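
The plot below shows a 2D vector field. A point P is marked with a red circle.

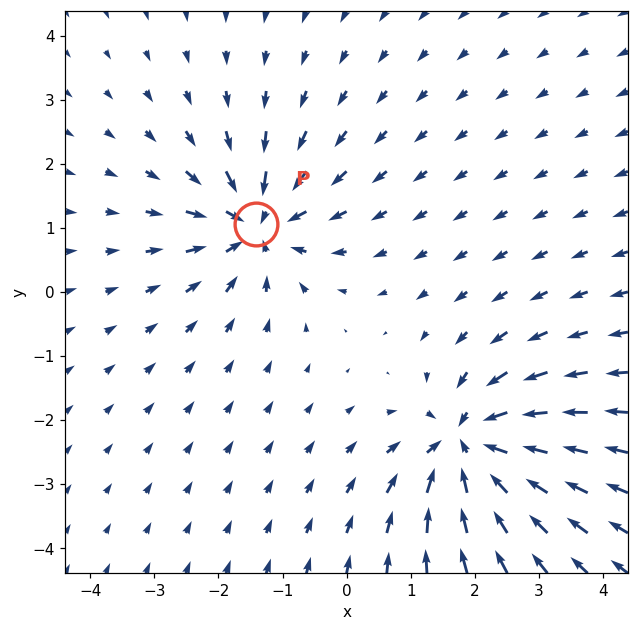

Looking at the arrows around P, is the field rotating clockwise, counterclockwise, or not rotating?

Near P at (-1.4, 1.1) the arrows show no circulation. The curl there is ≈0.

not rotating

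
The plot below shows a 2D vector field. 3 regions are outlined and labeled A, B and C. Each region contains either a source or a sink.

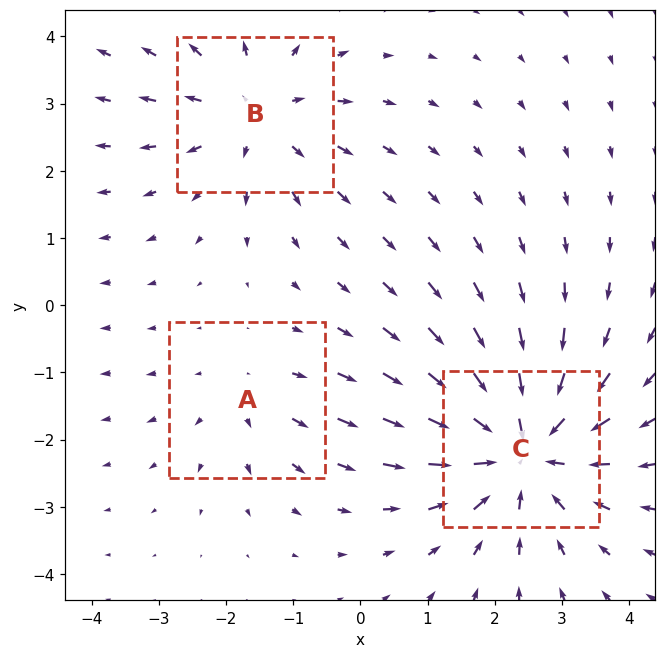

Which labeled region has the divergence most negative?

C

Divergence at each region's feature centre — A: about +2, B: about +3, C: about -4. Region C is most negative.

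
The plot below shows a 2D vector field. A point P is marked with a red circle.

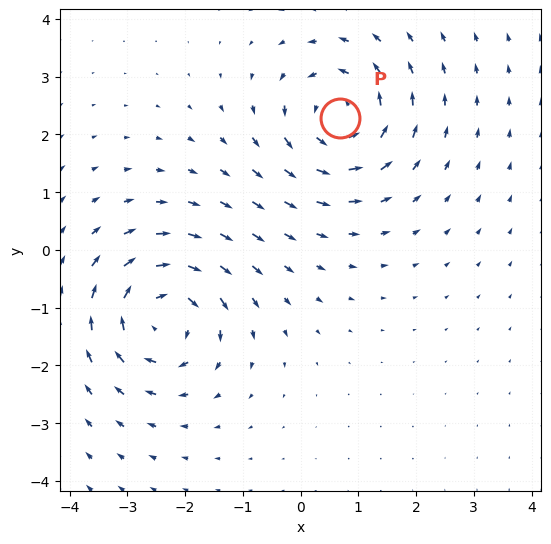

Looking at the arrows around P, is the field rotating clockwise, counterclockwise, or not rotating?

Near P at (0.7, 2.3) the arrows circulate counterclockwise. The curl (z-component) there is about +5; positive curl means counterclockwise rotation.

counterclockwise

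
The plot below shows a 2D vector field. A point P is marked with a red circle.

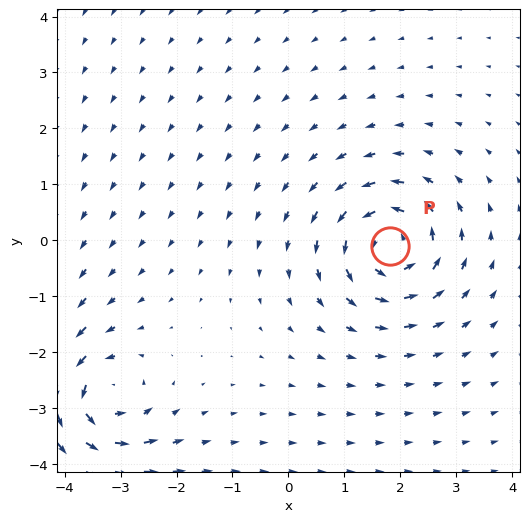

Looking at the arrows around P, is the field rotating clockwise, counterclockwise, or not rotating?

counterclockwise

Near P at (1.8, -0.1) the arrows circulate counterclockwise. The curl (z-component) there is about +5; positive curl means counterclockwise rotation.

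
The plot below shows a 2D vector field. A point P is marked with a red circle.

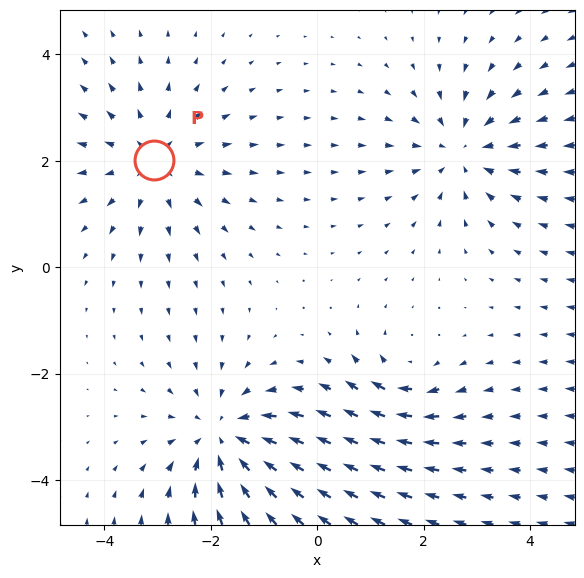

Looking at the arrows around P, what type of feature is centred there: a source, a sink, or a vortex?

At P (-3.1, 2.0) the arrows spread outward. Divergence about +3, curl ≈0 — positive divergence with near-zero curl is a source.

source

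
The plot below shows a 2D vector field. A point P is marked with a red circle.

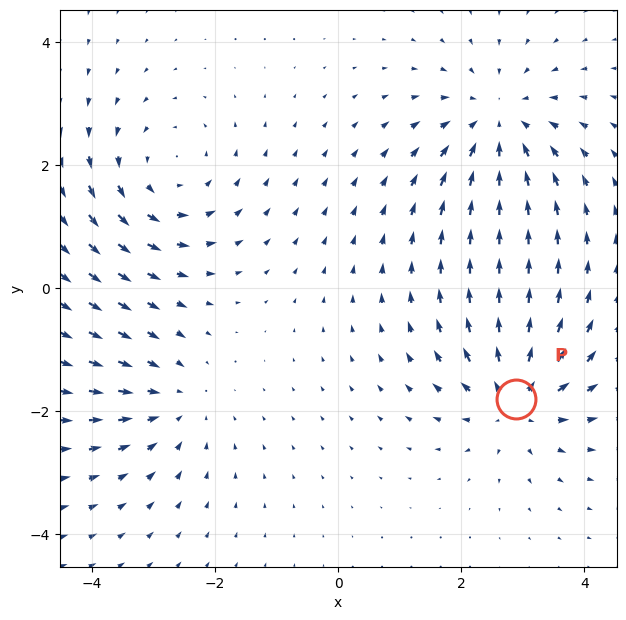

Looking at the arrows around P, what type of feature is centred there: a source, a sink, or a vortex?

source

At P (2.9, -1.8) the arrows spread outward. Divergence about +6, curl ≈0 — positive divergence with near-zero curl is a source.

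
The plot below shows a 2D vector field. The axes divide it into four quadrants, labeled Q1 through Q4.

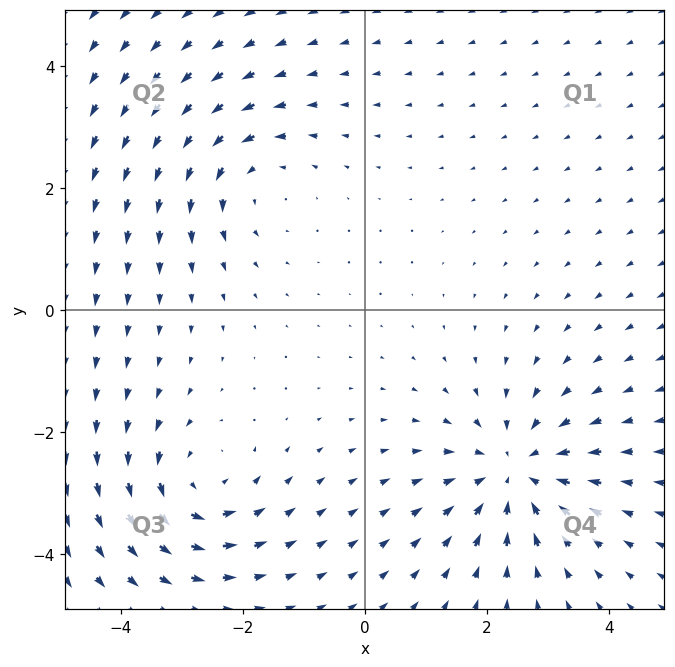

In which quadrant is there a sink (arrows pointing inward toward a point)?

The sink sits at approximately (2.5, -2.6), which lies in quadrant Q4. The divergence there is about -4, negative as expected for a sink.

Q4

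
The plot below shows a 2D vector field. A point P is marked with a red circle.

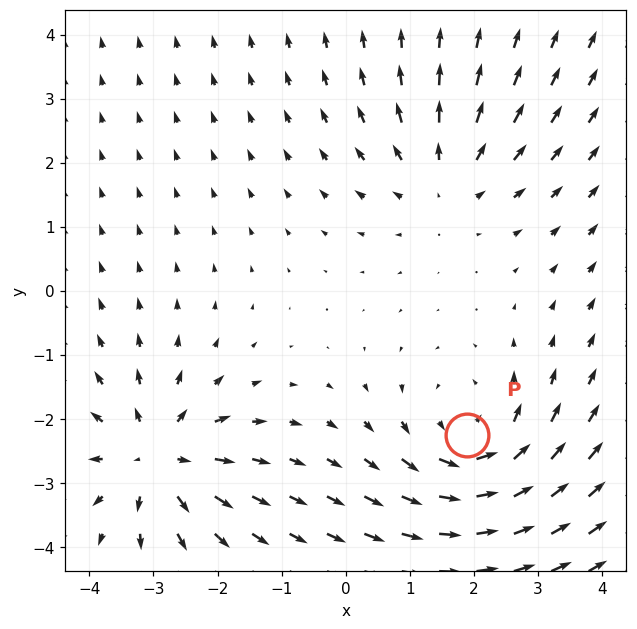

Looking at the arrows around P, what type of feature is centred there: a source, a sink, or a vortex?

vortex

At P (1.9, -2.3) the arrows circulate counterclockwise. Divergence ≈0, curl about +4 — near-zero divergence with nonzero curl is a vortex.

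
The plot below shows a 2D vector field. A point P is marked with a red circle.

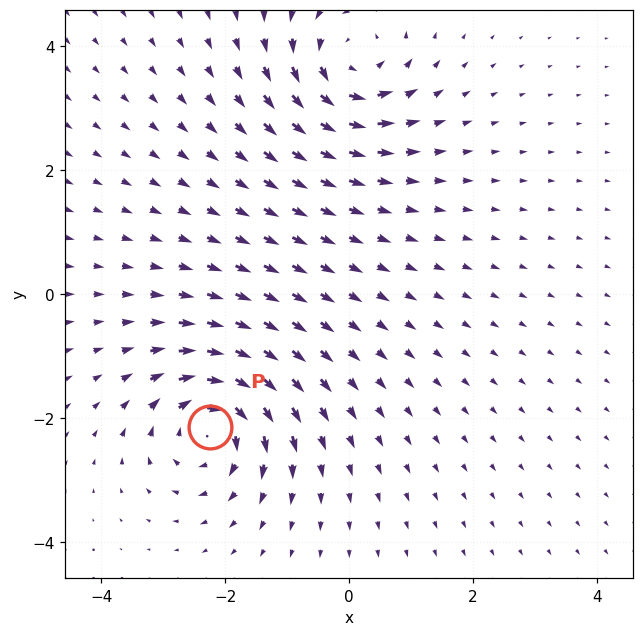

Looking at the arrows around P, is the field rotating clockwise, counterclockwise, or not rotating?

Near P at (-2.2, -2.1) the arrows circulate clockwise. The curl (z-component) there is about -7; negative curl means clockwise rotation.

clockwise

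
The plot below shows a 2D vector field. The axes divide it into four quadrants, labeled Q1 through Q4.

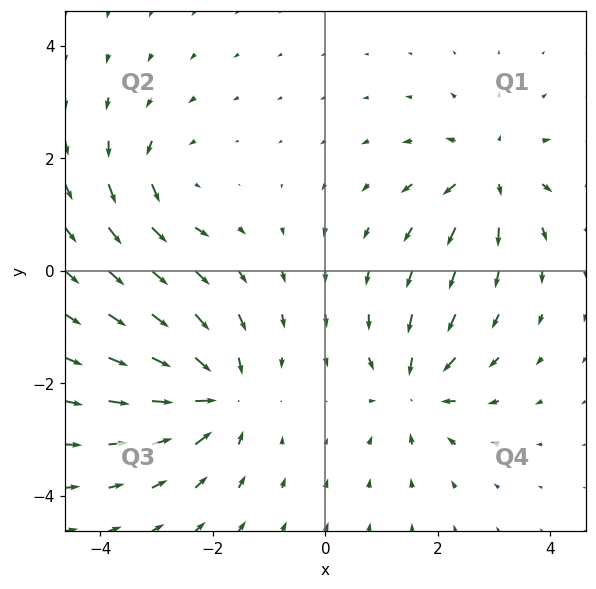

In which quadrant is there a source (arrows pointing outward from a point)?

Q1

The source sits at approximately (2.9, 1.8), which lies in quadrant Q1. The divergence there is about +5, positive as expected for a source.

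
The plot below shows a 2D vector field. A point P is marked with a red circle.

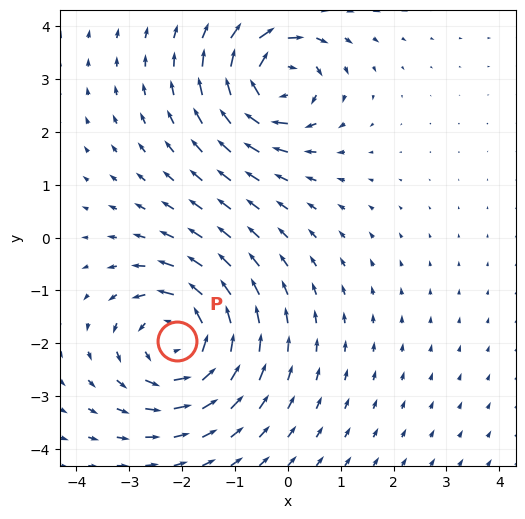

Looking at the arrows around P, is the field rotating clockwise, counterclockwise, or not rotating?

Near P at (-2.1, -2.0) the arrows circulate counterclockwise. The curl (z-component) there is about +4; positive curl means counterclockwise rotation.

counterclockwise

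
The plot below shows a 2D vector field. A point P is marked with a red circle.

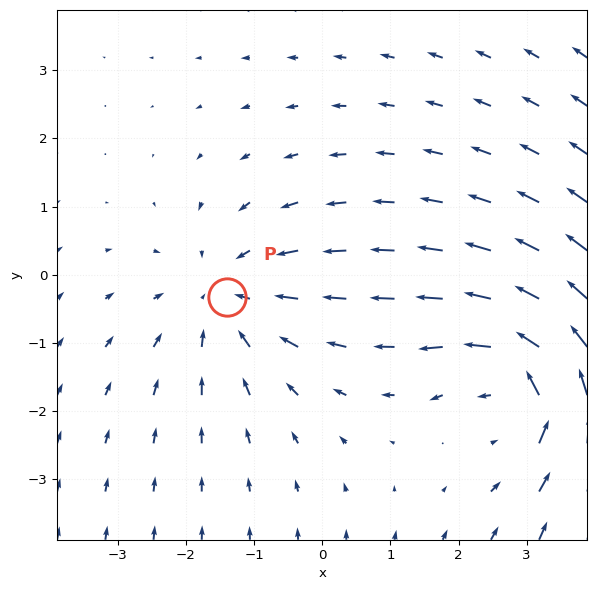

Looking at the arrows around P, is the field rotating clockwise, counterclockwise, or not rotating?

Near P at (-1.4, -0.3) the arrows show no circulation. The curl there is ≈0.

not rotating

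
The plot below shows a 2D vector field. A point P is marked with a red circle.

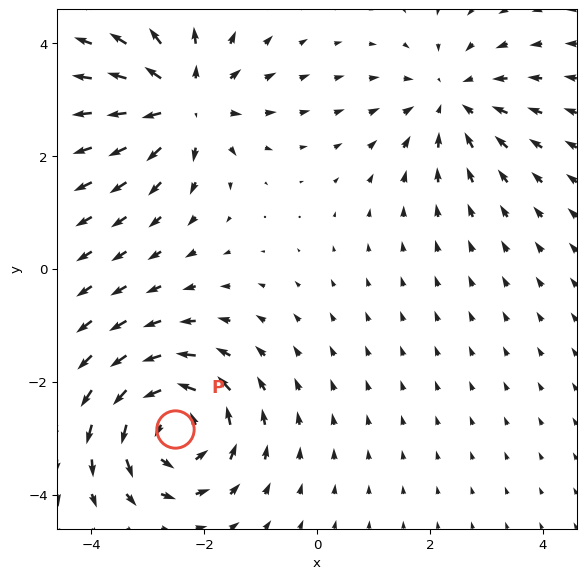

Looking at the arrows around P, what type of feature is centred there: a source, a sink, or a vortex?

At P (-2.5, -2.8) the arrows circulate counterclockwise. Divergence ≈0, curl about +5 — near-zero divergence with nonzero curl is a vortex.

vortex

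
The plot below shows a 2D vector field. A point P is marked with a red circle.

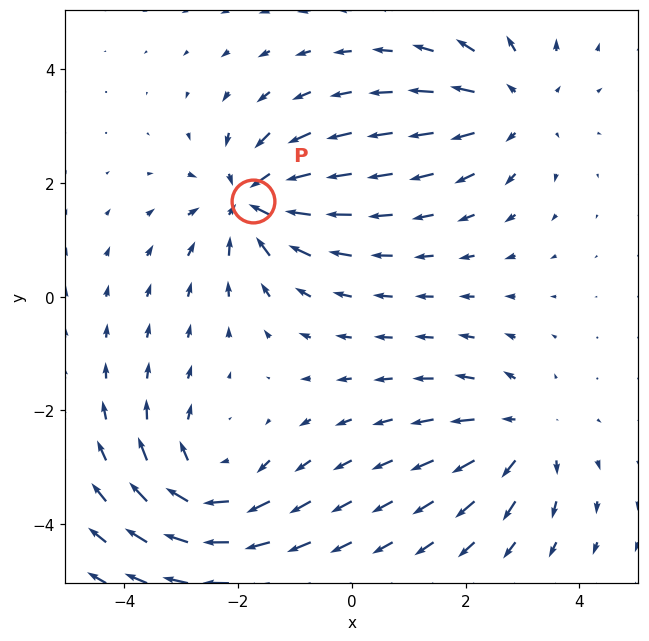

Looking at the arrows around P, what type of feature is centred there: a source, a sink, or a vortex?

At P (-1.7, 1.7) the arrows converge inward. Divergence about -6, curl ≈0 — negative divergence with near-zero curl is a sink.

sink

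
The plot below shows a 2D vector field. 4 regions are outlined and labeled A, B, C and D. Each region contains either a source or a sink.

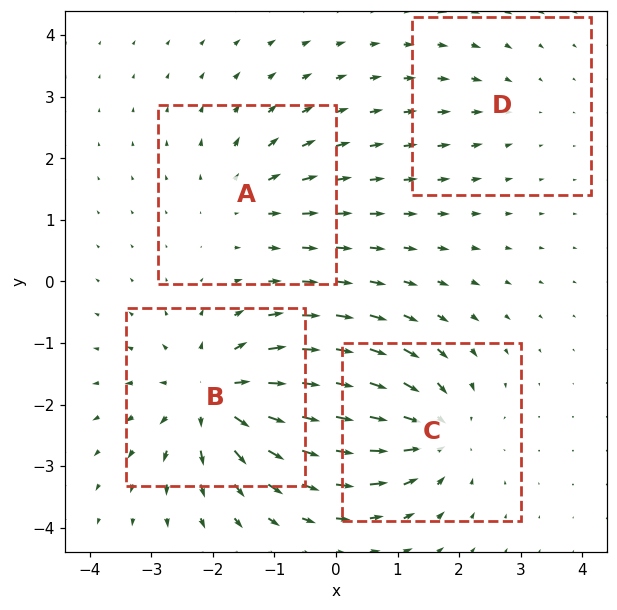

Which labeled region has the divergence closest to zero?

D

Divergence at each region's feature centre — A: about +3, B: about +7, C: about -5, D: about -2. Region D is closest to zero.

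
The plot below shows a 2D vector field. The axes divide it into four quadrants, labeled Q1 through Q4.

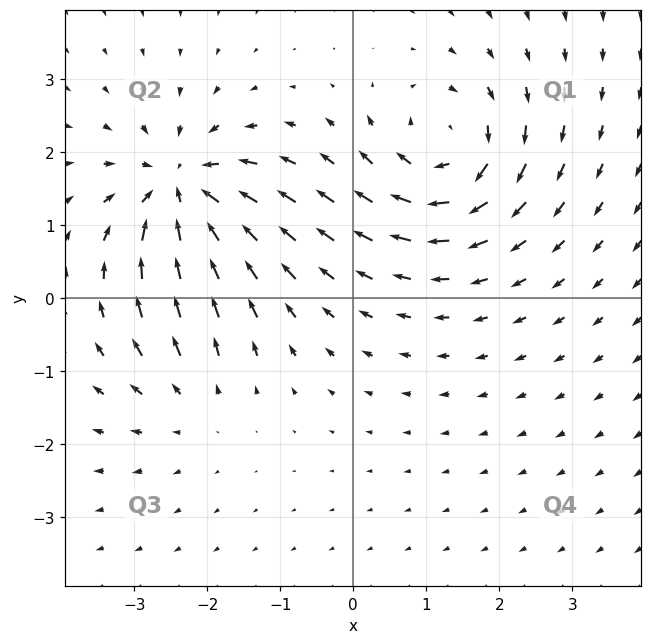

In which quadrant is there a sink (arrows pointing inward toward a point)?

The sink sits at approximately (-2.4, 1.5), which lies in quadrant Q2. The divergence there is about -7, negative as expected for a sink.

Q2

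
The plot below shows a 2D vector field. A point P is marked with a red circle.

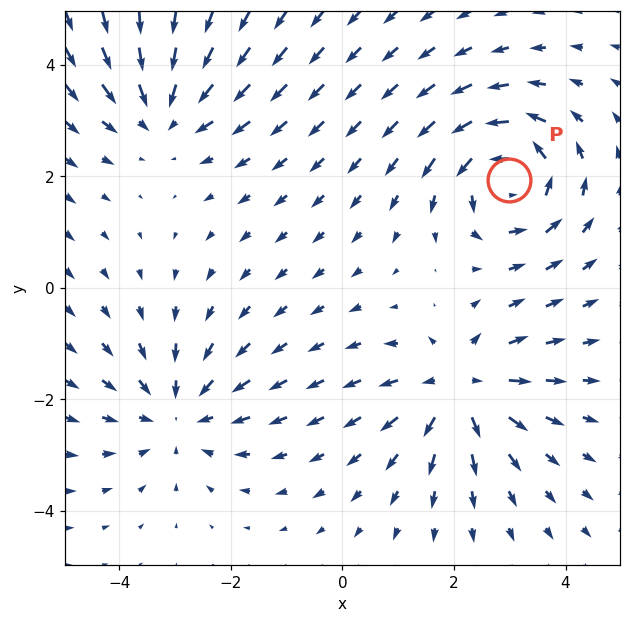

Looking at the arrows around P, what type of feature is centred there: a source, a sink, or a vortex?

At P (3.0, 1.9) the arrows circulate counterclockwise. Divergence ≈0, curl about +6 — near-zero divergence with nonzero curl is a vortex.

vortex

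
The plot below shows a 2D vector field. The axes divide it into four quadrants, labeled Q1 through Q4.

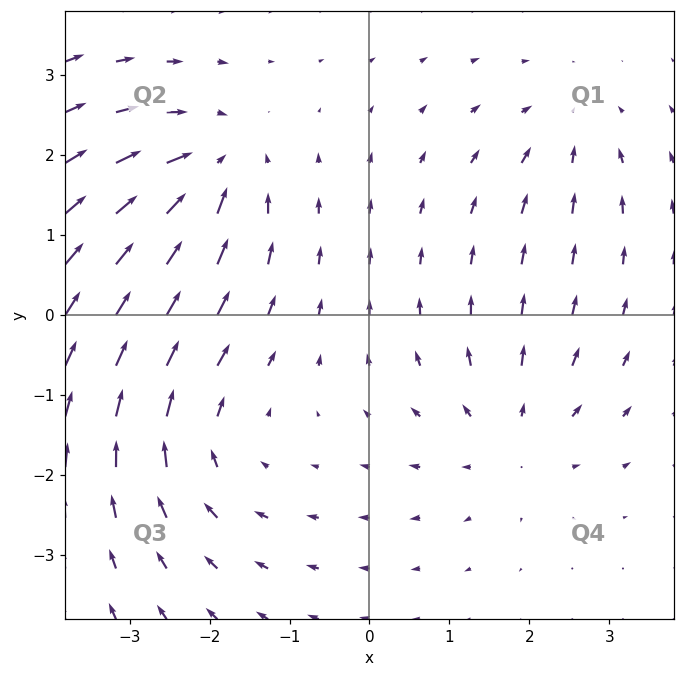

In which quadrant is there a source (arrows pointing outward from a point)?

The source sits at approximately (1.8, -1.5), which lies in quadrant Q4. The divergence there is about +4, positive as expected for a source.

Q4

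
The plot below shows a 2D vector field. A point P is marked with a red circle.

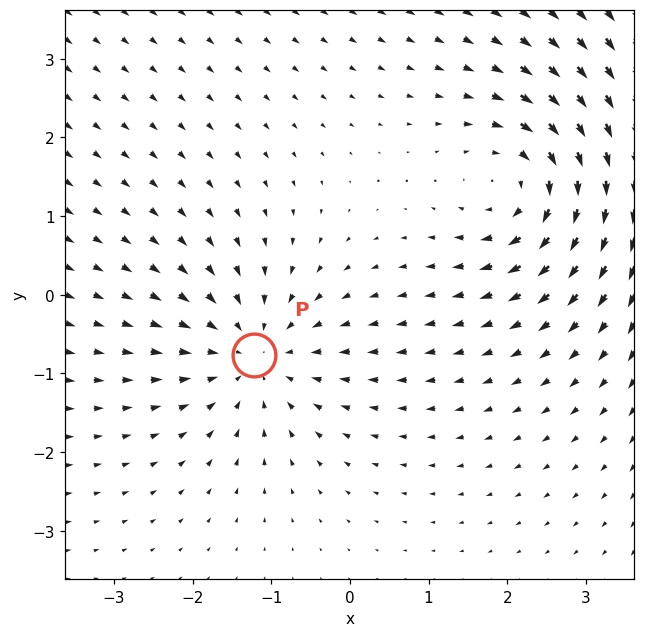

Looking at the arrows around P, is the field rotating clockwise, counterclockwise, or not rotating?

Near P at (-1.2, -0.8) the arrows show no circulation. The curl there is ≈0.

not rotating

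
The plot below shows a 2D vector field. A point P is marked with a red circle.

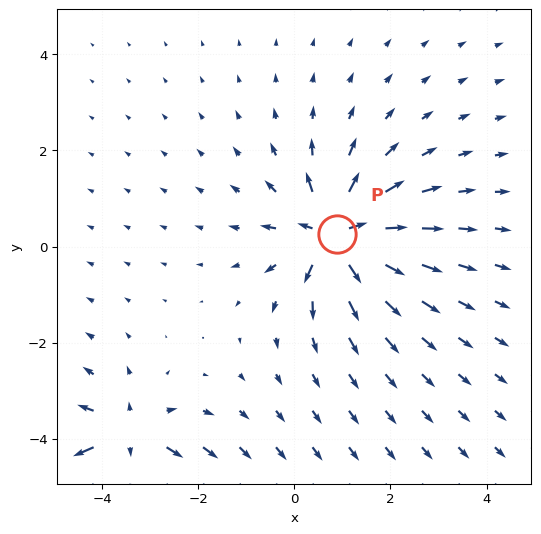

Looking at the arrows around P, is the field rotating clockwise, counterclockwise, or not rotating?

not rotating

Near P at (0.9, 0.3) the arrows show no circulation. The curl there is ≈0.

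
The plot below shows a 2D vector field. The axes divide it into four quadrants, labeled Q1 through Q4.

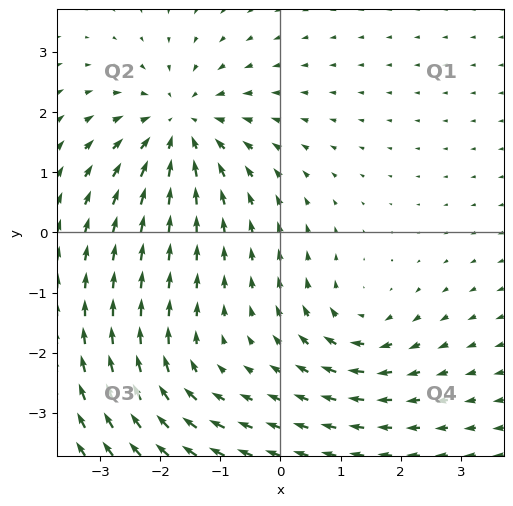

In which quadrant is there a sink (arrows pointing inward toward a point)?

The sink sits at approximately (-1.7, 1.8), which lies in quadrant Q2. The divergence there is about -5, negative as expected for a sink.

Q2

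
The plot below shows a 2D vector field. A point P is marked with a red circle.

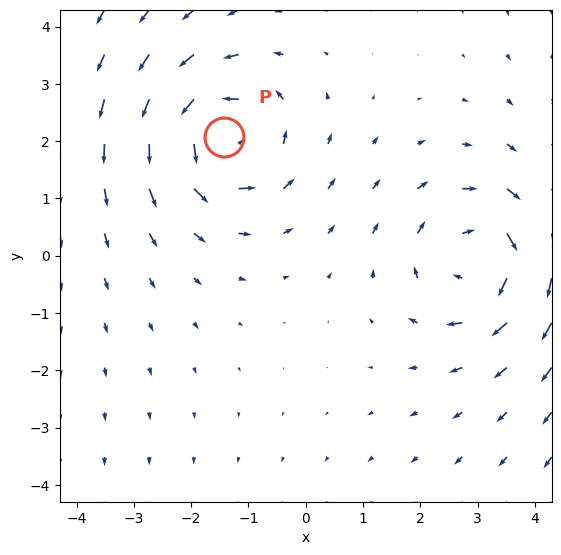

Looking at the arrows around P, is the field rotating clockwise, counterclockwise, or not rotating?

Near P at (-1.4, 2.1) the arrows circulate counterclockwise. The curl (z-component) there is about +4; positive curl means counterclockwise rotation.

counterclockwise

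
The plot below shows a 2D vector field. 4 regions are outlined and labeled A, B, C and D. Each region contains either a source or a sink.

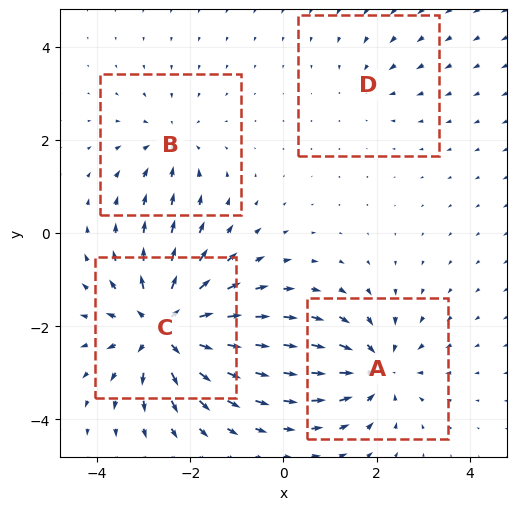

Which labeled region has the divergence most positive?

Divergence at each region's feature centre — A: about -5, B: about -3, C: about +7, D: about -2. Region C is most positive.

C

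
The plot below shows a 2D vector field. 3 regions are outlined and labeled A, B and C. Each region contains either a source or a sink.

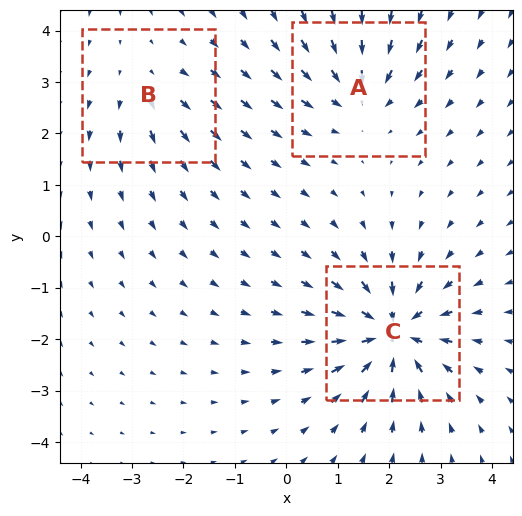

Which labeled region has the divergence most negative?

Divergence at each region's feature centre — A: about -4, B: about +2, C: about -6. Region C is most negative.

C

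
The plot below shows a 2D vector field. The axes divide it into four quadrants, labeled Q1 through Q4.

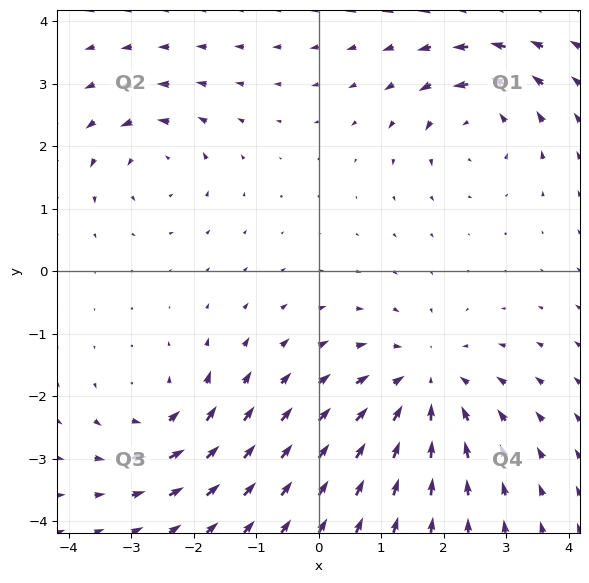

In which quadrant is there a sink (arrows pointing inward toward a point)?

Q4

The sink sits at approximately (1.7, -1.8), which lies in quadrant Q4. The divergence there is about -4, negative as expected for a sink.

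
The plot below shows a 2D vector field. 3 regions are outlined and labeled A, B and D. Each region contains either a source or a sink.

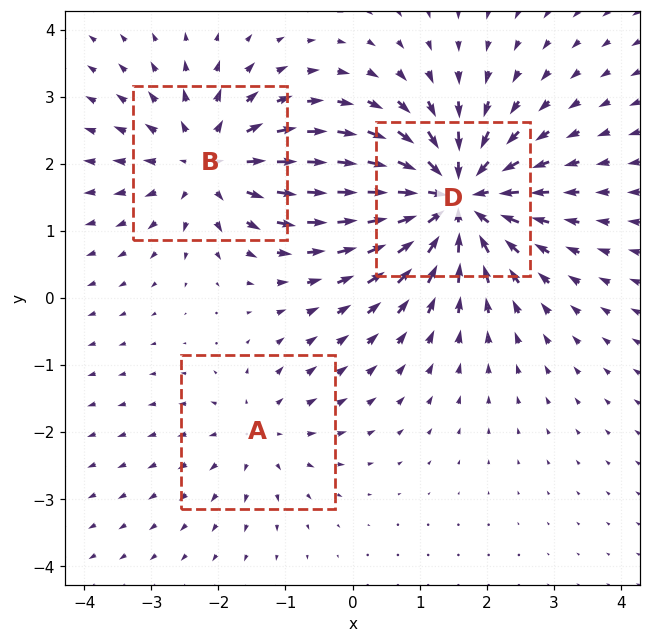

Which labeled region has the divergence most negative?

D

Divergence at each region's feature centre — A: about +2, B: about +4, D: about -6. Region D is most negative.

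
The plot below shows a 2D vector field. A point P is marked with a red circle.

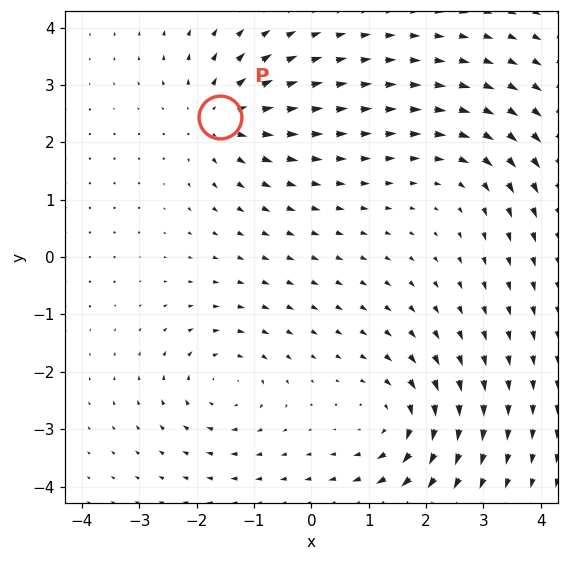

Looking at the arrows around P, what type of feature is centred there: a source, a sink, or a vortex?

source

At P (-1.6, 2.4) the arrows spread outward. Divergence about +5, curl ≈0 — positive divergence with near-zero curl is a source.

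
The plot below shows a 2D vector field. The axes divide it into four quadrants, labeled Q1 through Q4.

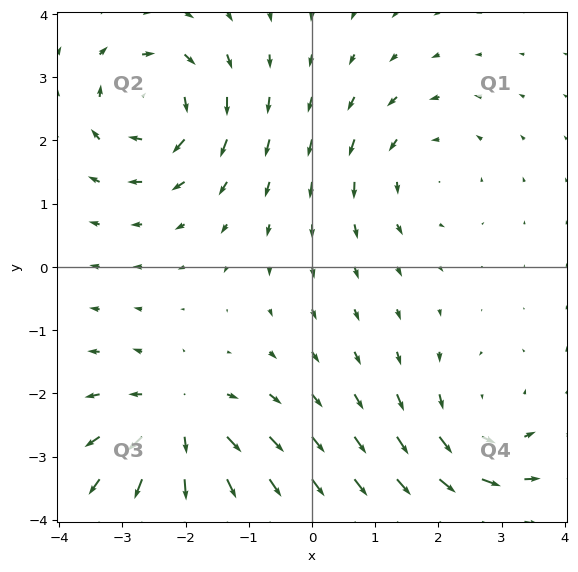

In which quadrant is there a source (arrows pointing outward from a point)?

The source sits at approximately (-2.1, -2.5), which lies in quadrant Q3. The divergence there is about +5, positive as expected for a source.

Q3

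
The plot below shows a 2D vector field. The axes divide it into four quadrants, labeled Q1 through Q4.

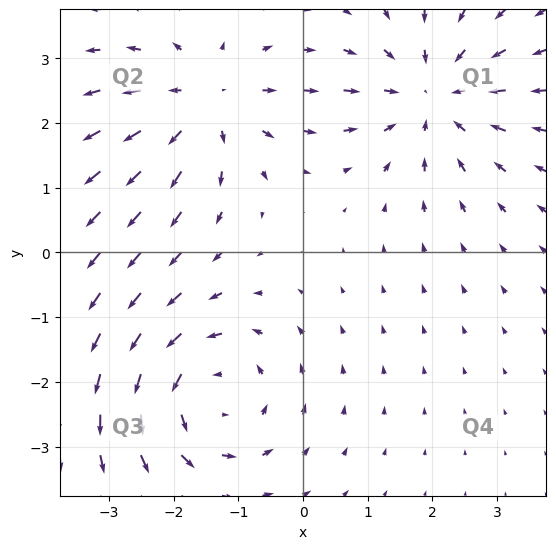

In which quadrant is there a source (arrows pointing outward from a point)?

Q2

The source sits at approximately (-1.5, 2.3), which lies in quadrant Q2. The divergence there is about +3, positive as expected for a source.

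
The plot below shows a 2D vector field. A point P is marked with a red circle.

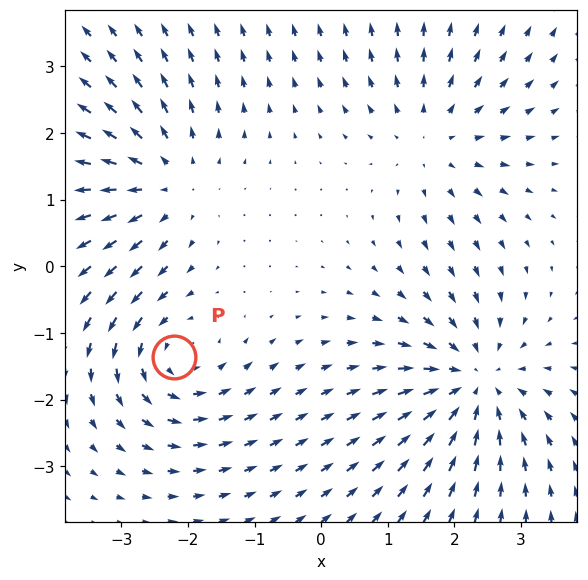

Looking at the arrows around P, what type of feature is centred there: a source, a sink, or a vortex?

vortex

At P (-2.2, -1.4) the arrows circulate counterclockwise. Divergence ≈0, curl about +4 — near-zero divergence with nonzero curl is a vortex.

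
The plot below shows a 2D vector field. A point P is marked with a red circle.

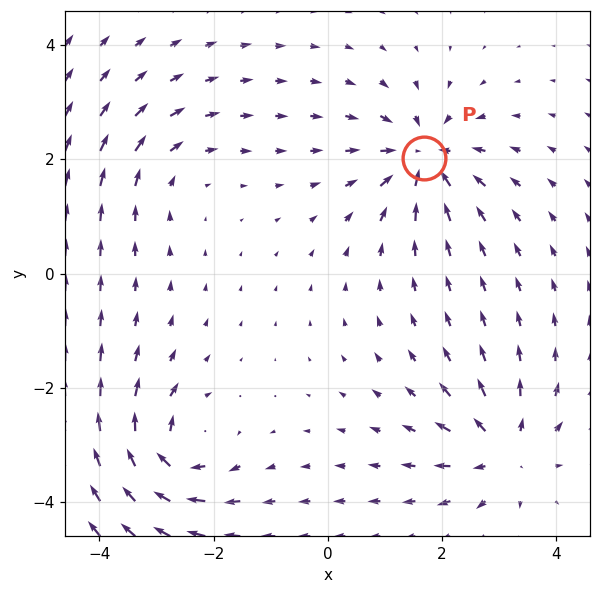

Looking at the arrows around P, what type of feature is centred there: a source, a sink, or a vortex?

At P (1.7, 2.0) the arrows converge inward. Divergence about -5, curl ≈0 — negative divergence with near-zero curl is a sink.

sink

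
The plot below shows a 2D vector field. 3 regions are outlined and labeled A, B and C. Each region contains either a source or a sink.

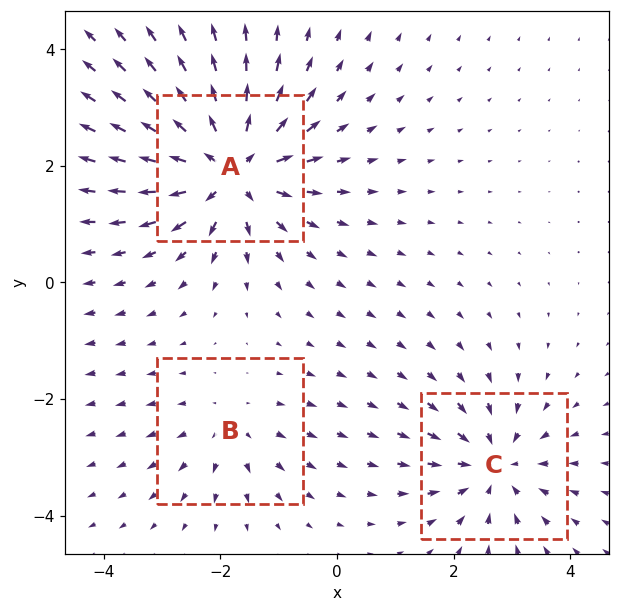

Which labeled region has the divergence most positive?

A

Divergence at each region's feature centre — A: about +6, B: about +2, C: about -4. Region A is most positive.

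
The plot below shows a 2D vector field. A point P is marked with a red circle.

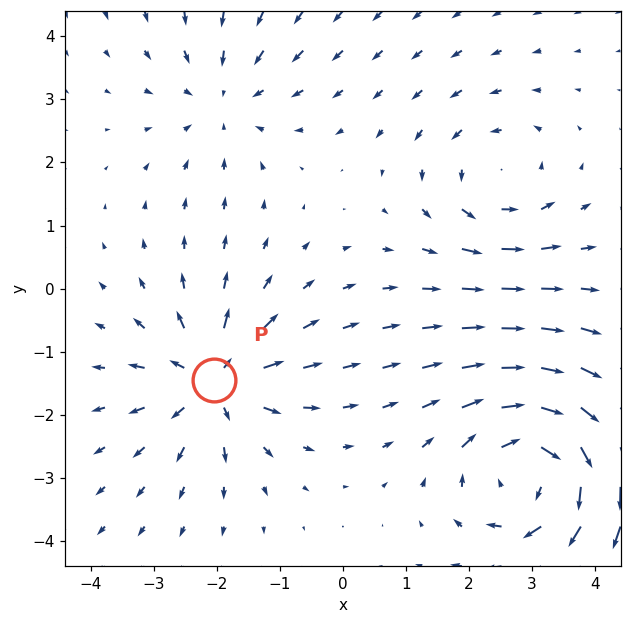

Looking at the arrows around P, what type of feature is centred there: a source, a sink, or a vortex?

At P (-2.0, -1.5) the arrows spread outward. Divergence about +5, curl ≈0 — positive divergence with near-zero curl is a source.

source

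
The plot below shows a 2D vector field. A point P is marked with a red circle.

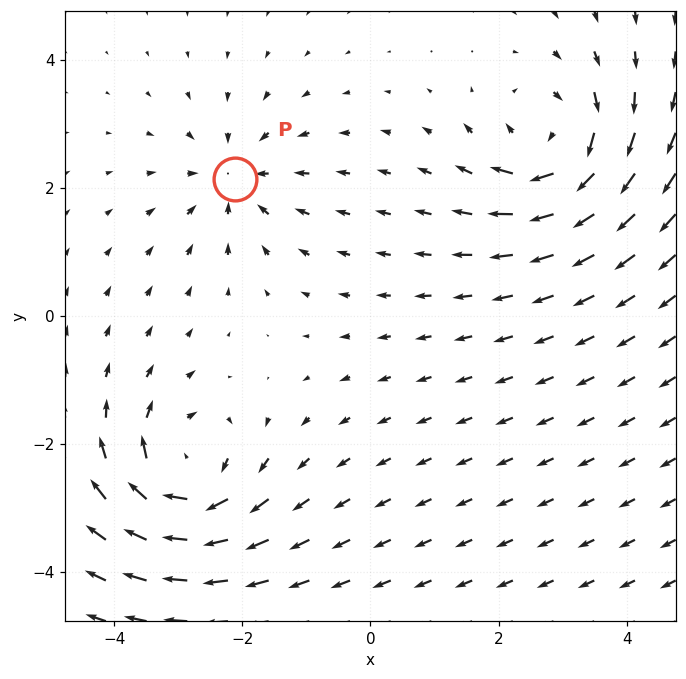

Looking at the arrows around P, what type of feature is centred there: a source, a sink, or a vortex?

sink

At P (-2.1, 2.1) the arrows converge inward. Divergence about -3, curl ≈0 — negative divergence with near-zero curl is a sink.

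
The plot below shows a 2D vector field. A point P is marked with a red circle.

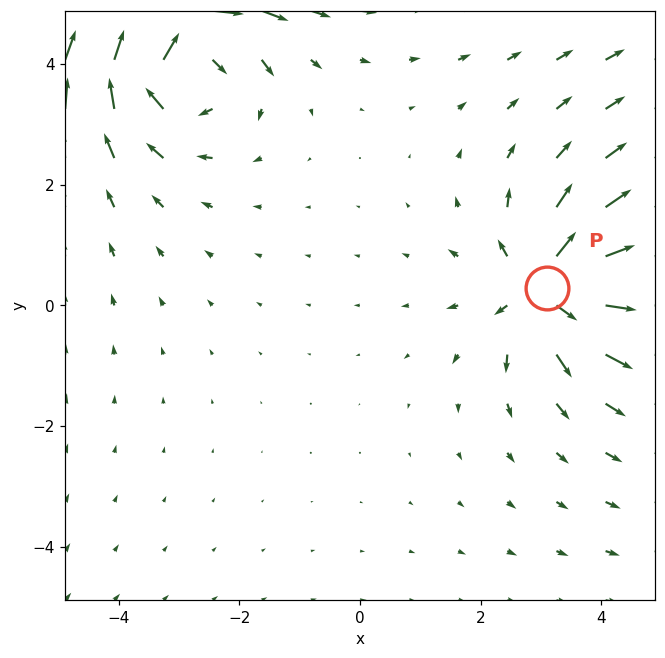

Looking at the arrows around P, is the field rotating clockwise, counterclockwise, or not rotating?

Near P at (3.1, 0.3) the arrows show no circulation. The curl there is ≈0.

not rotating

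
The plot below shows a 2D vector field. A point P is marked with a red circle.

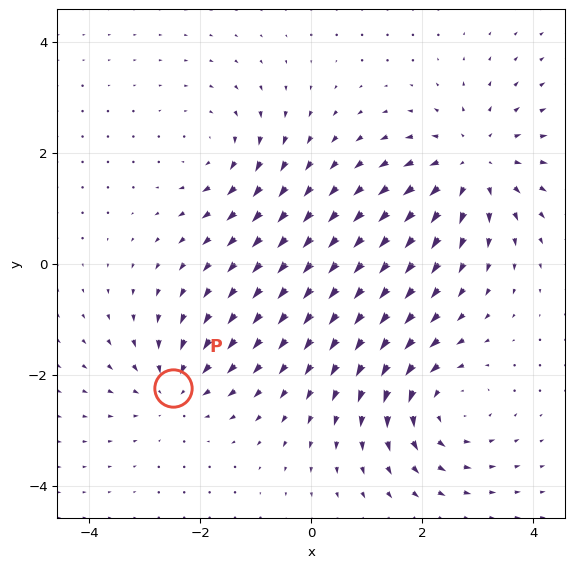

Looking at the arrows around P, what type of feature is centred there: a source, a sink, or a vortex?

sink

At P (-2.5, -2.2) the arrows converge inward. Divergence about -3, curl ≈0 — negative divergence with near-zero curl is a sink.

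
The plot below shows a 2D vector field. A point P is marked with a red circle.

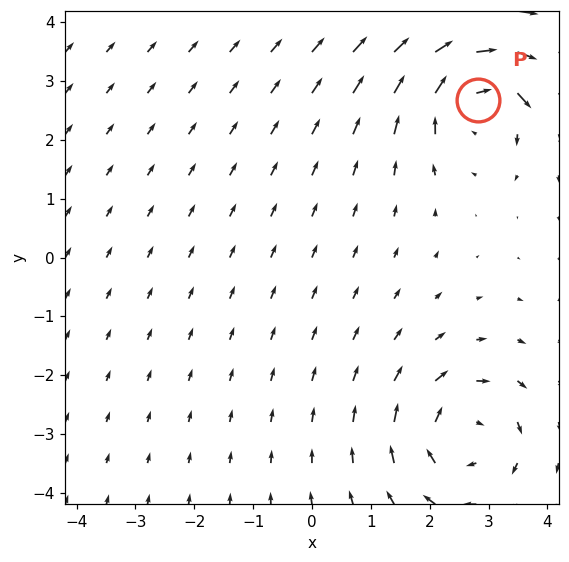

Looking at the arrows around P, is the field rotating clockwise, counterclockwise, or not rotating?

clockwise

Near P at (2.8, 2.7) the arrows circulate clockwise. The curl (z-component) there is about -5; negative curl means clockwise rotation.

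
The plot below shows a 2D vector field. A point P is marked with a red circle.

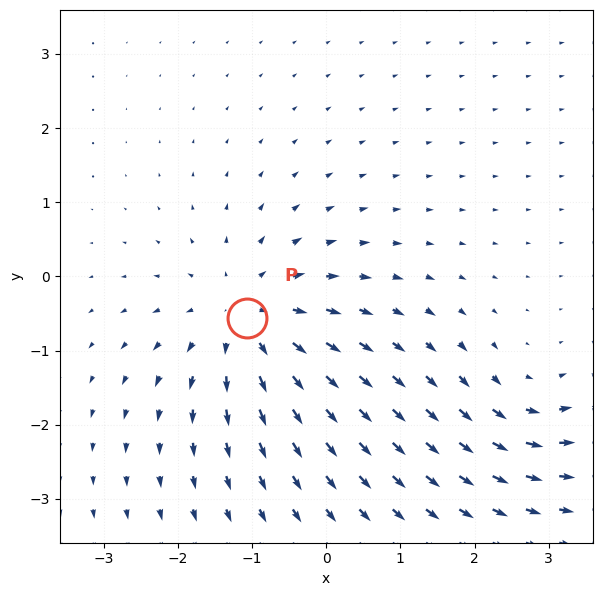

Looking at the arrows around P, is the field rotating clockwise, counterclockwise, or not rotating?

Near P at (-1.1, -0.6) the arrows show no circulation. The curl there is ≈0.

not rotating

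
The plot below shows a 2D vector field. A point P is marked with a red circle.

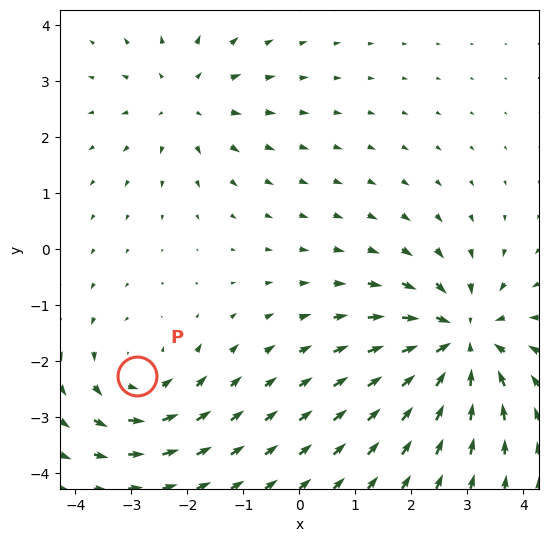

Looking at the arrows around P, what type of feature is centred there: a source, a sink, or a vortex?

vortex

At P (-2.9, -2.3) the arrows circulate counterclockwise. Divergence ≈0, curl about +3 — near-zero divergence with nonzero curl is a vortex.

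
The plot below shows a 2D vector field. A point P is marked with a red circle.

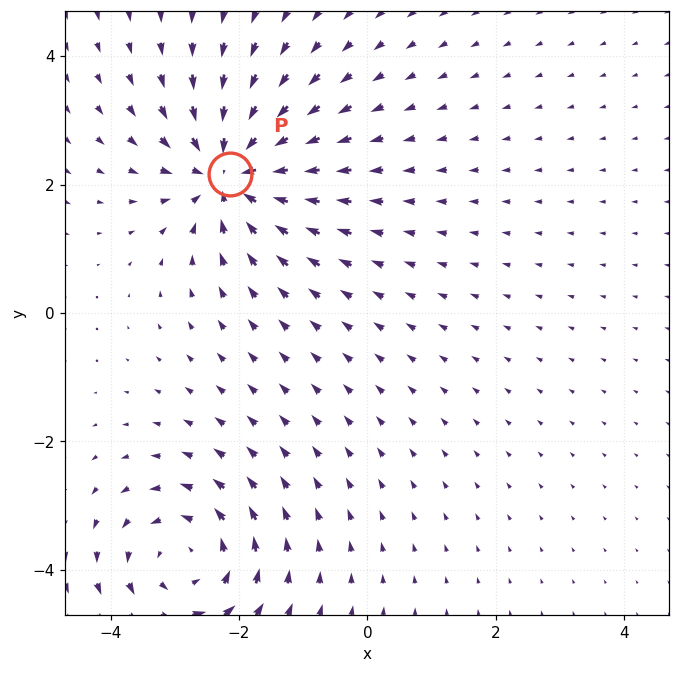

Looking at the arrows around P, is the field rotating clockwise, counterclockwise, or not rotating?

Near P at (-2.1, 2.2) the arrows show no circulation. The curl there is ≈0.

not rotating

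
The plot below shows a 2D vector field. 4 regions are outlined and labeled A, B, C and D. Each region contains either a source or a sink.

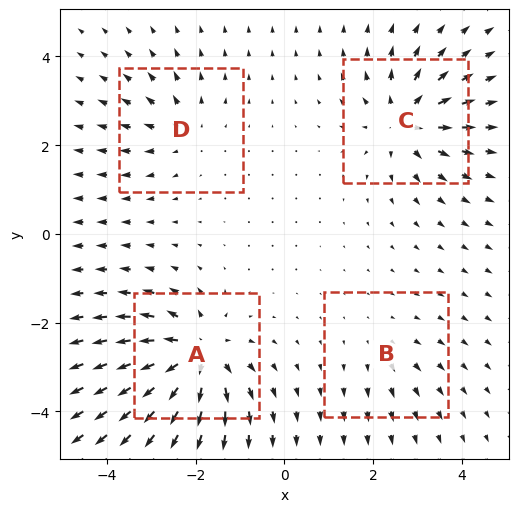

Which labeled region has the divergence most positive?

A

Divergence at each region's feature centre — A: about +8, B: about +2, C: about +6, D: about +4. Region A is most positive.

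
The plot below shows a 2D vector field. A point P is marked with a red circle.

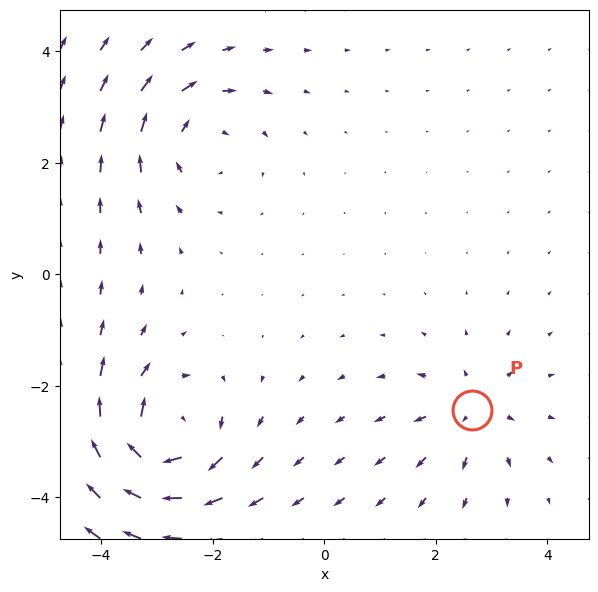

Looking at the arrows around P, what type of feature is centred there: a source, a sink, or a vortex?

At P (2.7, -2.4) the arrows spread outward. Divergence about +3, curl ≈0 — positive divergence with near-zero curl is a source.

source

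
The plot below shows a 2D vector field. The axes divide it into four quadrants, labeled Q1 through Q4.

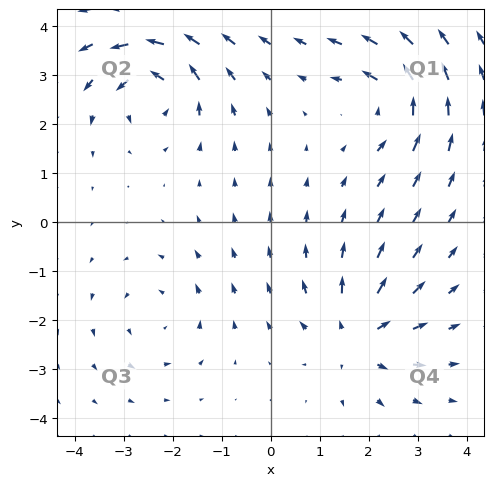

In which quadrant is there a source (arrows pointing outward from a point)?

The source sits at approximately (1.7, -2.3), which lies in quadrant Q4. The divergence there is about +4, positive as expected for a source.

Q4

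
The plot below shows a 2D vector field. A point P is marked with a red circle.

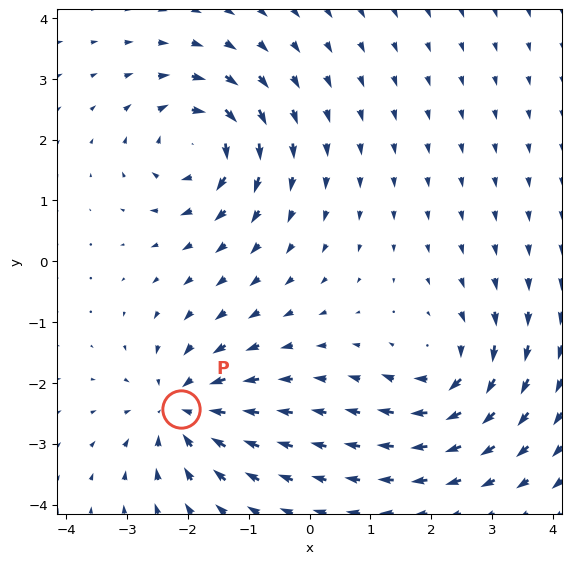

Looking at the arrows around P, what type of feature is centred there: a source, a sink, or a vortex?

sink

At P (-2.1, -2.4) the arrows converge inward. Divergence about -6, curl ≈0 — negative divergence with near-zero curl is a sink.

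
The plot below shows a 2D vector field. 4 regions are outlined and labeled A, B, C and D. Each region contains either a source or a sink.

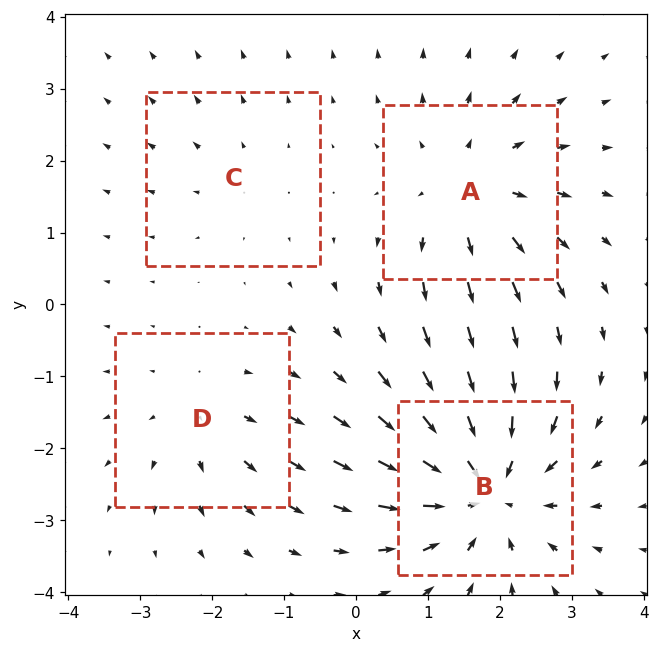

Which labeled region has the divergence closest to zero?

C

Divergence at each region's feature centre — A: about +5, B: about -7, C: about +2, D: about +3. Region C is closest to zero.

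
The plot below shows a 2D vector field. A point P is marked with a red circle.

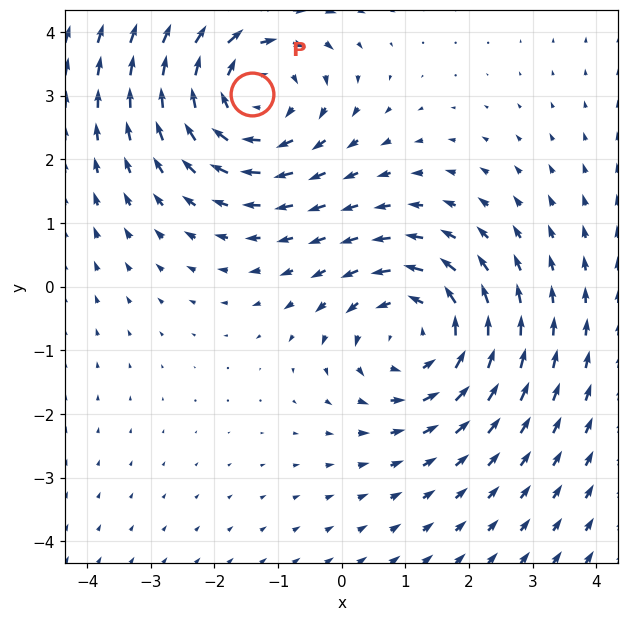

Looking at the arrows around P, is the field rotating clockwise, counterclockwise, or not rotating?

clockwise

Near P at (-1.4, 3.0) the arrows circulate clockwise. The curl (z-component) there is about -3; negative curl means clockwise rotation.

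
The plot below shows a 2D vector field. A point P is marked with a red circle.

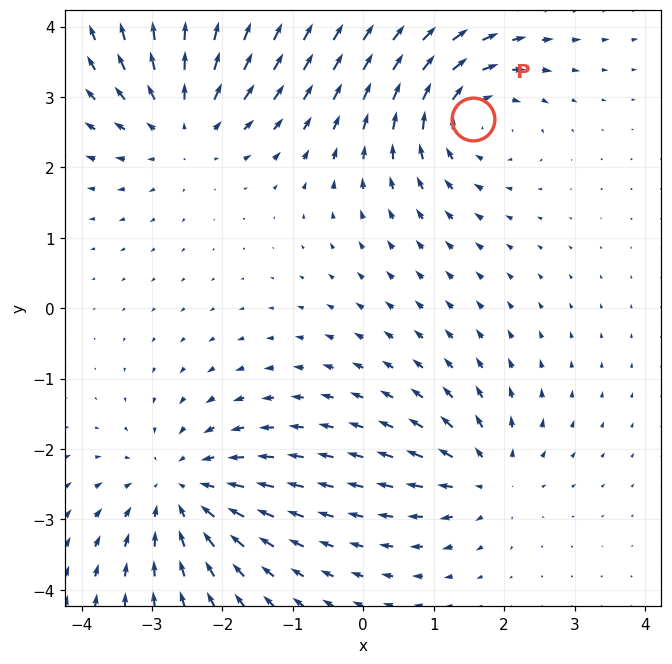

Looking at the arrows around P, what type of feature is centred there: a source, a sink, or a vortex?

At P (1.6, 2.7) the arrows circulate clockwise. Divergence ≈0, curl about -4 — near-zero divergence with nonzero curl is a vortex.

vortex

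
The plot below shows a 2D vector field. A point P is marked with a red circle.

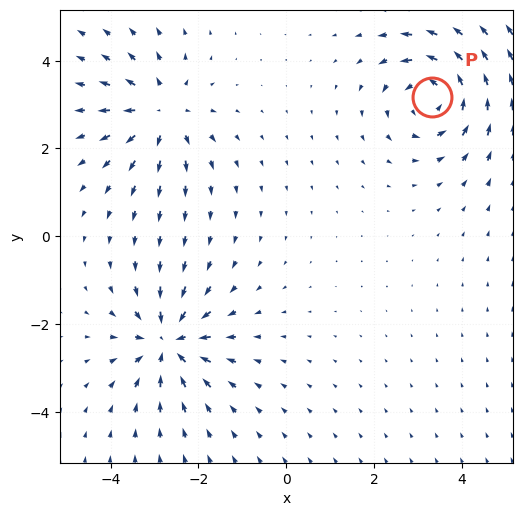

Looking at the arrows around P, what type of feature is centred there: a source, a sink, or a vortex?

vortex

At P (3.3, 3.2) the arrows circulate counterclockwise. Divergence ≈0, curl about +5 — near-zero divergence with nonzero curl is a vortex.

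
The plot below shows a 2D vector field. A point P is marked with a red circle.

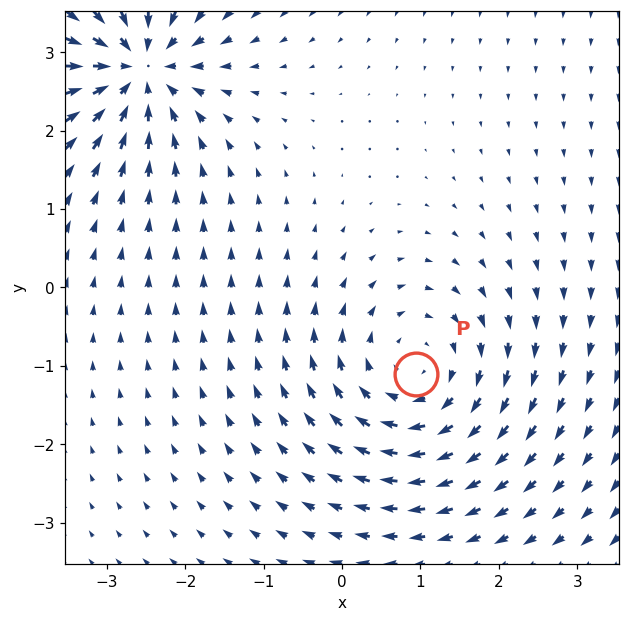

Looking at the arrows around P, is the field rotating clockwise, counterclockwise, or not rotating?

Near P at (0.9, -1.1) the arrows circulate clockwise. The curl (z-component) there is about -3; negative curl means clockwise rotation.

clockwise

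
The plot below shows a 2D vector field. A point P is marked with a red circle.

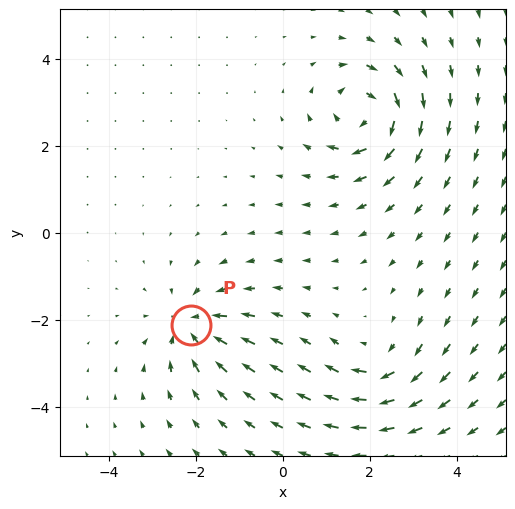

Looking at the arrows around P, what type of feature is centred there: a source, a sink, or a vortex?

At P (-2.1, -2.1) the arrows converge inward. Divergence about -4, curl ≈0 — negative divergence with near-zero curl is a sink.

sink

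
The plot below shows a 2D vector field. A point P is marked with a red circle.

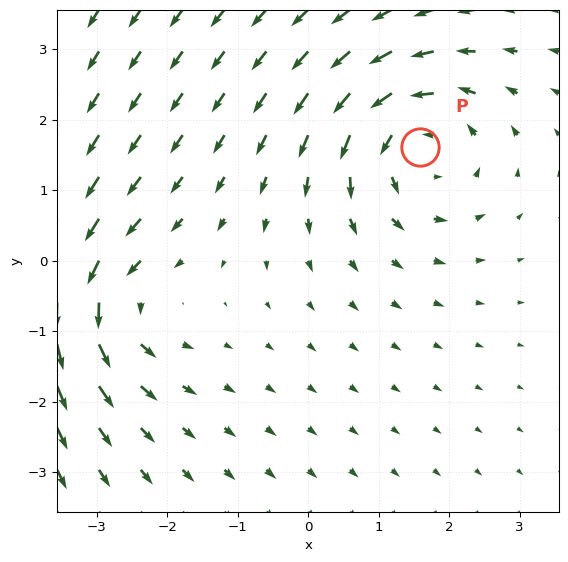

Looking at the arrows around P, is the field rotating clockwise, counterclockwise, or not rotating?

counterclockwise

Near P at (1.6, 1.6) the arrows circulate counterclockwise. The curl (z-component) there is about +4; positive curl means counterclockwise rotation.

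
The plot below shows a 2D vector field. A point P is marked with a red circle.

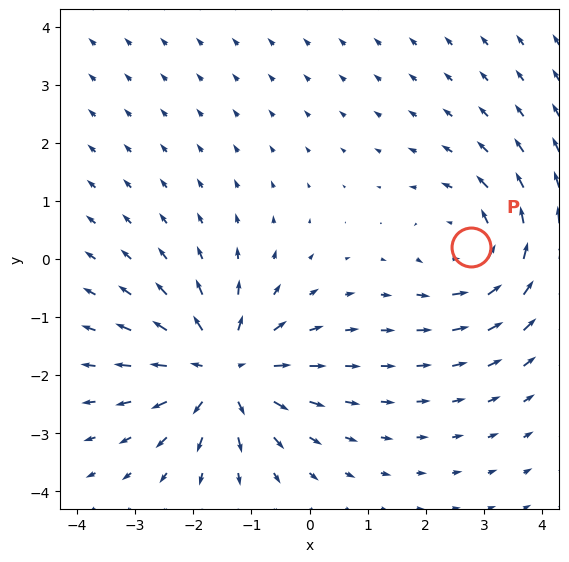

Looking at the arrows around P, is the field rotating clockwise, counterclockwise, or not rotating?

counterclockwise

Near P at (2.8, 0.2) the arrows circulate counterclockwise. The curl (z-component) there is about +3; positive curl means counterclockwise rotation.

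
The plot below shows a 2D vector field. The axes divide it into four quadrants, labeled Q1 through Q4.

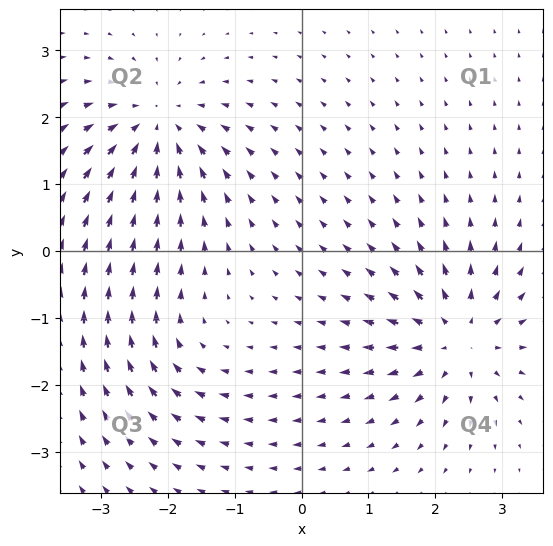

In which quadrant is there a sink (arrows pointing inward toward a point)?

The sink sits at approximately (-2.2, 1.9), which lies in quadrant Q2. The divergence there is about -4, negative as expected for a sink.

Q2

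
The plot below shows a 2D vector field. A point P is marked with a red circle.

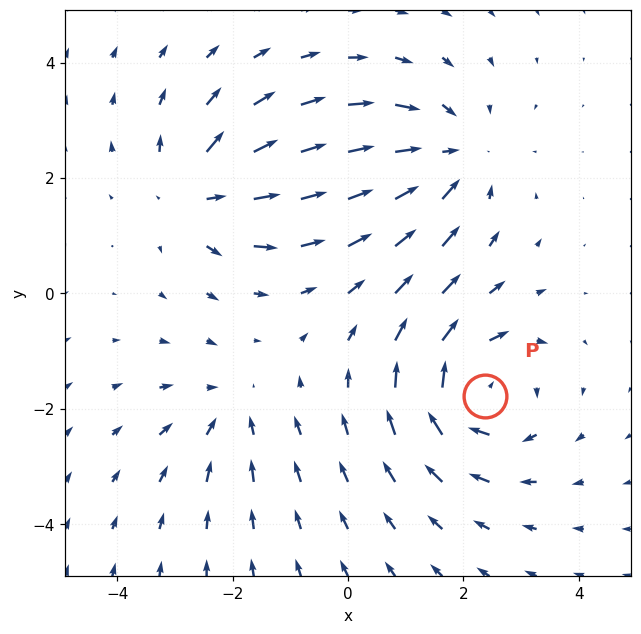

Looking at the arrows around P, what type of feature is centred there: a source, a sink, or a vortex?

At P (2.4, -1.8) the arrows circulate clockwise. Divergence ≈0, curl about -5 — near-zero divergence with nonzero curl is a vortex.

vortex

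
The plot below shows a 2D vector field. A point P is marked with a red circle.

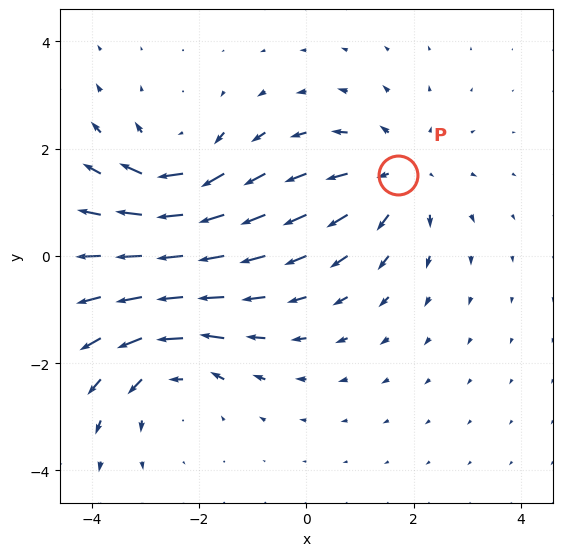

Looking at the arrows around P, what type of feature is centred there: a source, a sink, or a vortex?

At P (1.7, 1.5) the arrows spread outward. Divergence about +3, curl ≈0 — positive divergence with near-zero curl is a source.

source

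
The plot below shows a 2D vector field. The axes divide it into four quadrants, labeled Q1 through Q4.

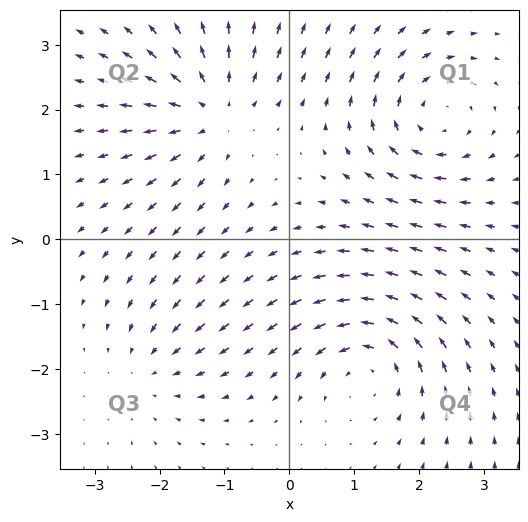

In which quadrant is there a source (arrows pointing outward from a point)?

Q2

The source sits at approximately (-1.2, 2.0), which lies in quadrant Q2. The divergence there is about +5, positive as expected for a source.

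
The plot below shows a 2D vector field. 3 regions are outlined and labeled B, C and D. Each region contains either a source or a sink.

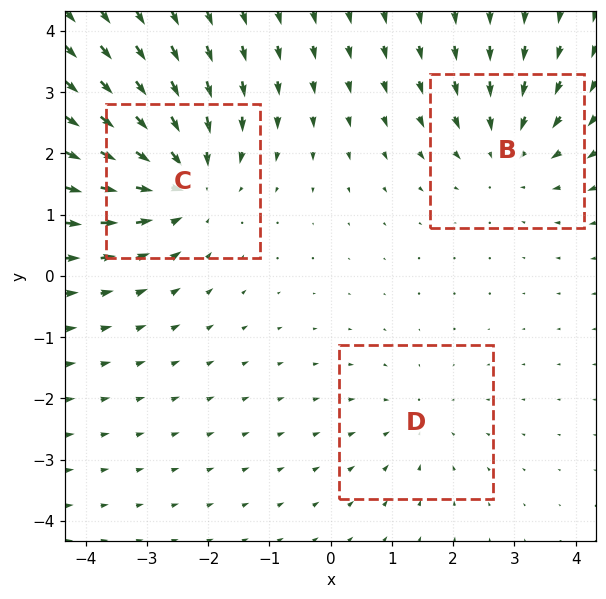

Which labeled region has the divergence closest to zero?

Divergence at each region's feature centre — B: about -3, C: about -4, D: about -2. Region D is closest to zero.

D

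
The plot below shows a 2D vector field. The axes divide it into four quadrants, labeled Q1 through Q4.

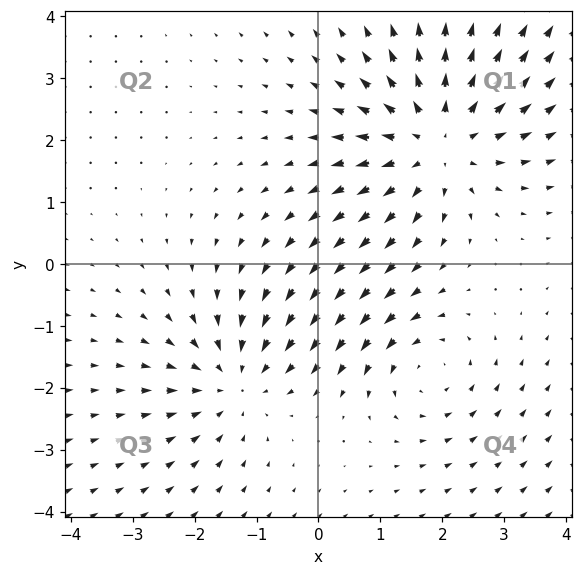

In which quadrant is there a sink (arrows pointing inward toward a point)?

The sink sits at approximately (-1.4, -1.9), which lies in quadrant Q3. The divergence there is about -3, negative as expected for a sink.

Q3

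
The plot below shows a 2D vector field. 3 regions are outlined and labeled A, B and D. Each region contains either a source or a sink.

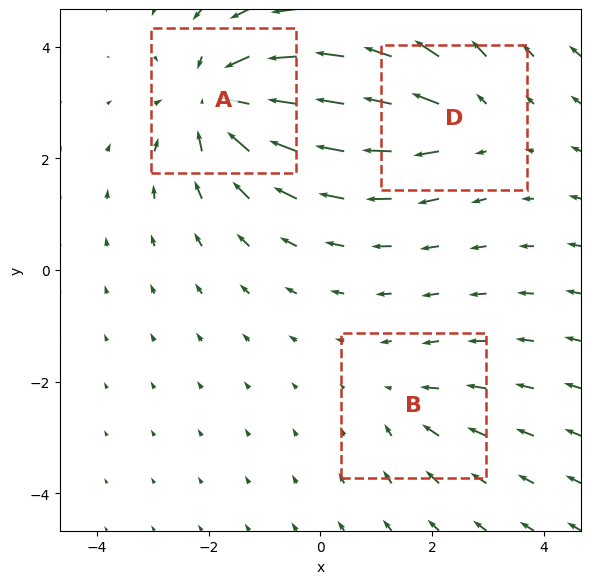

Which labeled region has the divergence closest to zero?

Divergence at each region's feature centre — A: about -5, B: about -2, D: about +3. Region B is closest to zero.

B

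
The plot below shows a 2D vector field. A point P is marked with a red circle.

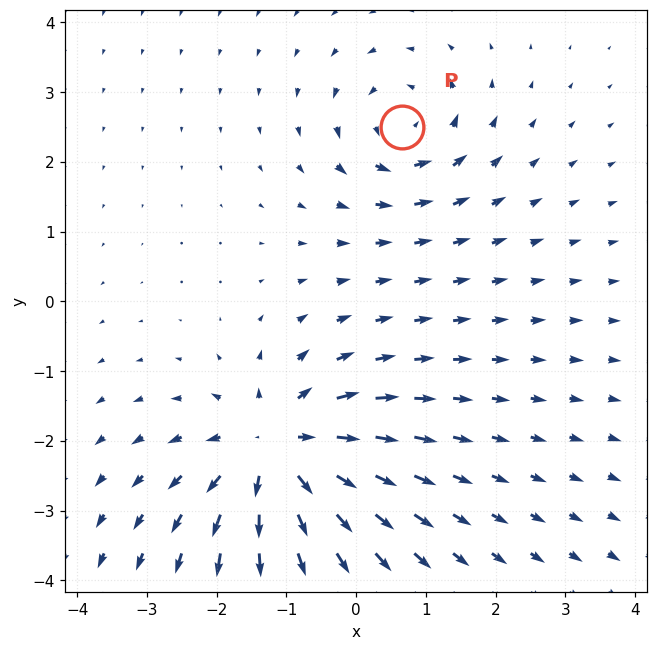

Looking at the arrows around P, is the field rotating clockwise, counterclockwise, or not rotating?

Near P at (0.7, 2.5) the arrows circulate counterclockwise. The curl (z-component) there is about +4; positive curl means counterclockwise rotation.

counterclockwise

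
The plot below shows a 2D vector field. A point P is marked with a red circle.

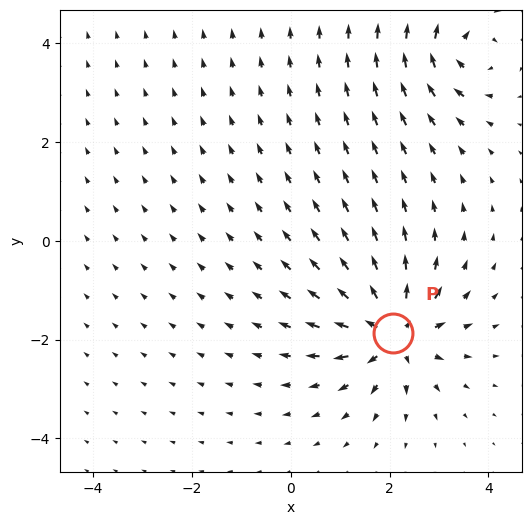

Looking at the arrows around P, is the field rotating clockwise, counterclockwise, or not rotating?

Near P at (2.1, -1.9) the arrows show no circulation. The curl there is ≈0.

not rotating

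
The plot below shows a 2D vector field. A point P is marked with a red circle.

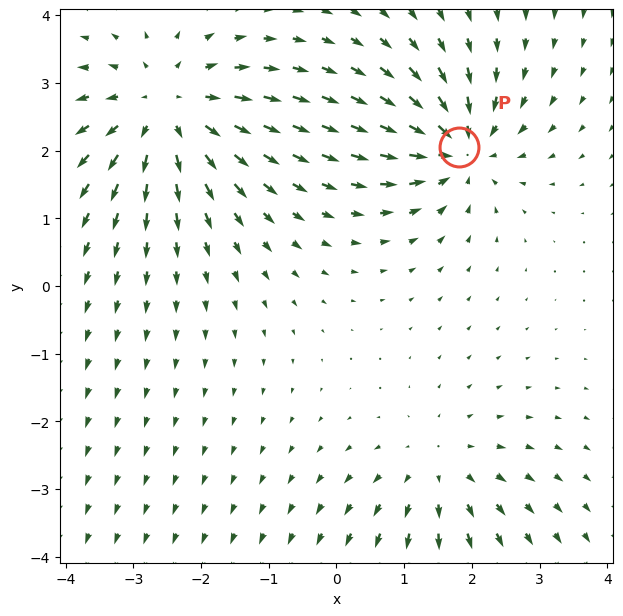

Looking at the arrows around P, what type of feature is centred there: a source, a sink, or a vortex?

At P (1.8, 2.0) the arrows converge inward. Divergence about -5, curl ≈0 — negative divergence with near-zero curl is a sink.

sink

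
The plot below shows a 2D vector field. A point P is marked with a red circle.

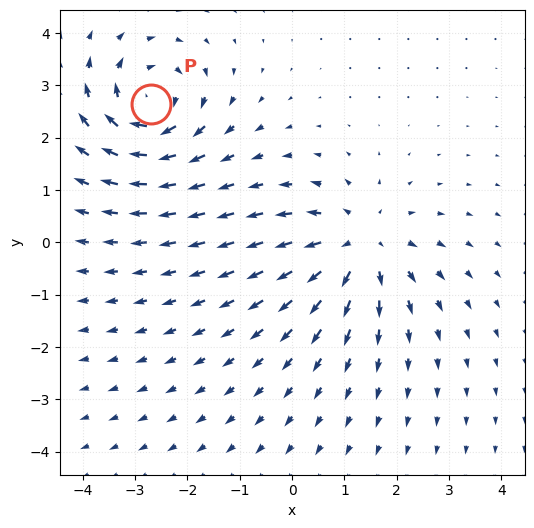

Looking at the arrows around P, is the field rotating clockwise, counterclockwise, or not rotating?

Near P at (-2.7, 2.6) the arrows circulate clockwise. The curl (z-component) there is about -6; negative curl means clockwise rotation.

clockwise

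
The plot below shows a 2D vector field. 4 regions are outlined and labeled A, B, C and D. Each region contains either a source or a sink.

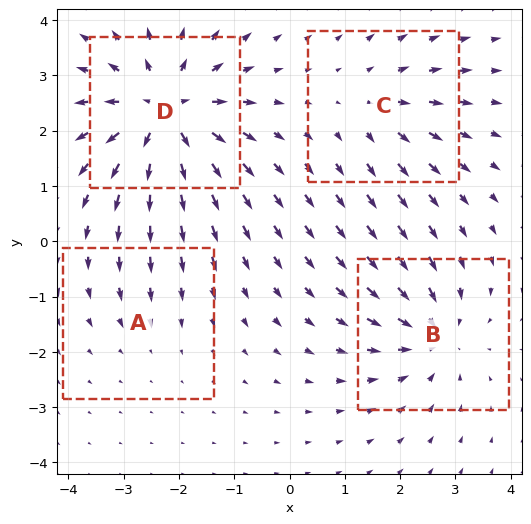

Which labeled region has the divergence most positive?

Divergence at each region's feature centre — A: about -2, B: about -5, C: about +3, D: about +7. Region D is most positive.

D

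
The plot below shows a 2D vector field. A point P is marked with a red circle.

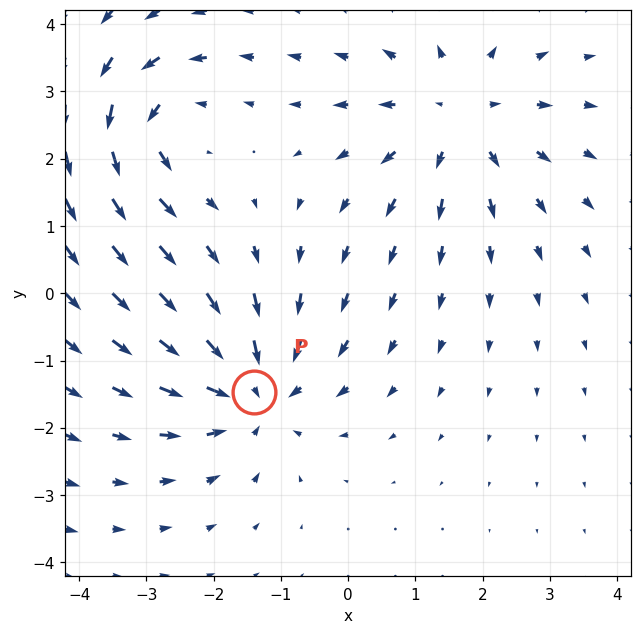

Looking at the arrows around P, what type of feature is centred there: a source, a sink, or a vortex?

At P (-1.4, -1.5) the arrows converge inward. Divergence about -5, curl ≈0 — negative divergence with near-zero curl is a sink.

sink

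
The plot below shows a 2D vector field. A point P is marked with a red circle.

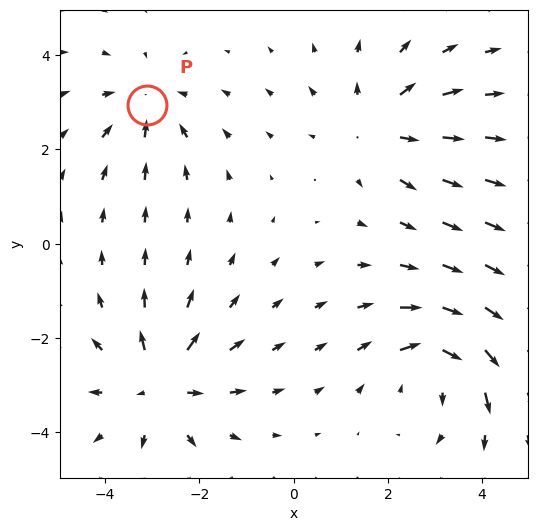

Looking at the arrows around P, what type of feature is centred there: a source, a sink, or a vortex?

At P (-3.1, 2.9) the arrows converge inward. Divergence about -4, curl ≈0 — negative divergence with near-zero curl is a sink.

sink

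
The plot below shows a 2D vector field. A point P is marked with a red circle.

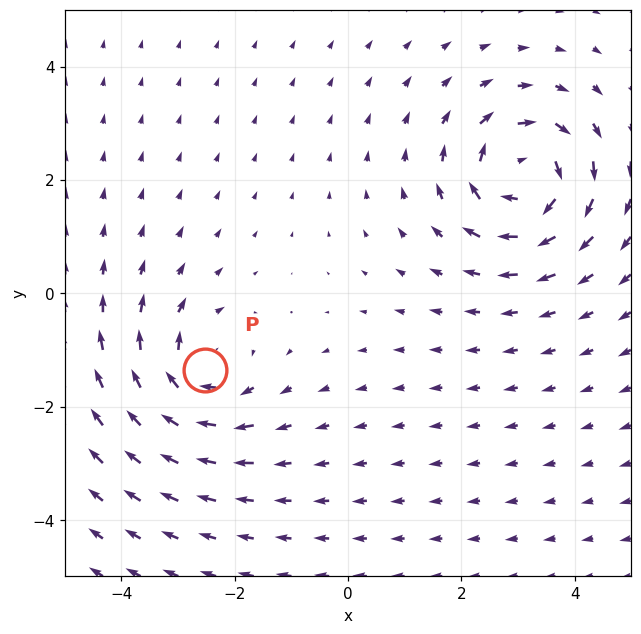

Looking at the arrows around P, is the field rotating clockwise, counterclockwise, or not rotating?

Near P at (-2.5, -1.4) the arrows circulate clockwise. The curl (z-component) there is about -3; negative curl means clockwise rotation.

clockwise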